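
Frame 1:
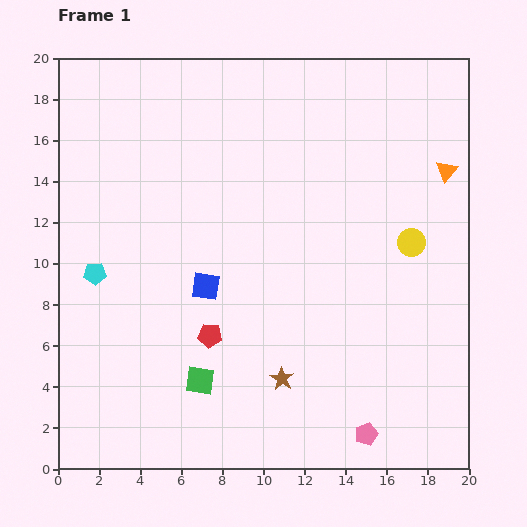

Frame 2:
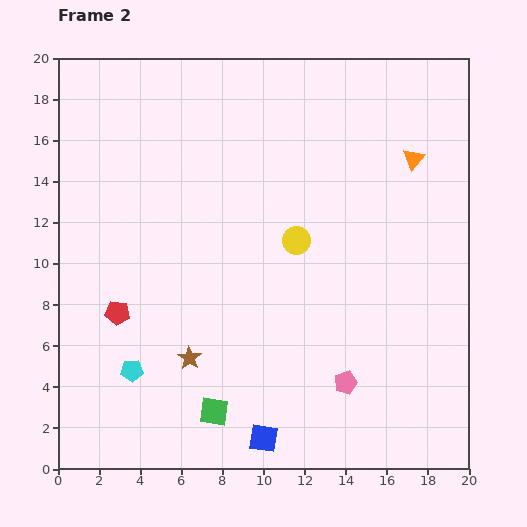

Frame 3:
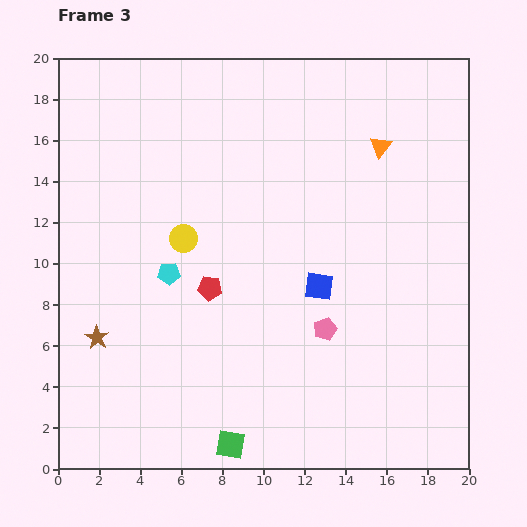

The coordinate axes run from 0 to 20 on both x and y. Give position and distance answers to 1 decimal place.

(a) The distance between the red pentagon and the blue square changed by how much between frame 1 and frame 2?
+7.0

Distance in frame 1: 2.4. Distance in frame 2: 9.4.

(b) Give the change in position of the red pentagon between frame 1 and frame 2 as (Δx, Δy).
(-4.5, 1.1)

The red pentagon was at (7.4, 6.5) in frame 1 and (2.9, 7.6) in frame 2.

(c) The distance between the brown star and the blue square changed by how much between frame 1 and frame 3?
+5.3

Distance in frame 1: 5.8. Distance in frame 3: 11.1.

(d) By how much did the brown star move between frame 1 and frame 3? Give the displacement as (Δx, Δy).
(-9.0, 2.0)

The brown star was at (10.9, 4.4) in frame 1 and (1.9, 6.4) in frame 3.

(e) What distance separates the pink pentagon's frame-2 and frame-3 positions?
2.8

The pink pentagon moved from (14.0, 4.2) to (13.0, 6.8), a distance of √(1.0² + 2.6²) ≈ 2.8.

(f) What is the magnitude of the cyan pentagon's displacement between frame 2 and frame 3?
5.0

The cyan pentagon moved from (3.6, 4.8) to (5.4, 9.5), a distance of √(1.8² + 4.7²) ≈ 5.0.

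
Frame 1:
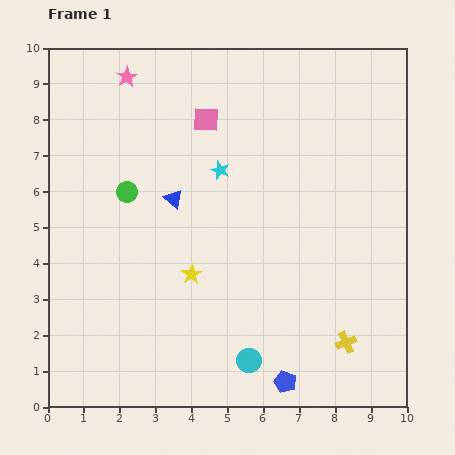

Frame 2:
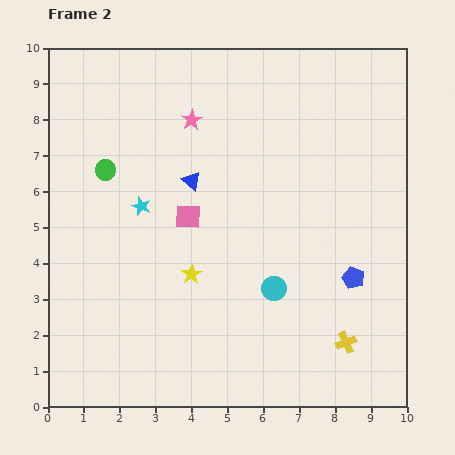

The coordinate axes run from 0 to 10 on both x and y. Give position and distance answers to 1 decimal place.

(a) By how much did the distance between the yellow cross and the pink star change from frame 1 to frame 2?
-2.1

Distance in frame 1: 9.6. Distance in frame 2: 7.5.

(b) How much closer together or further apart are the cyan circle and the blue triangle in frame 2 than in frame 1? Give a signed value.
-1.2

Distance in frame 1: 5.0. Distance in frame 2: 3.8.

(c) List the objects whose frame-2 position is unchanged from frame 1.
the yellow cross, the yellow star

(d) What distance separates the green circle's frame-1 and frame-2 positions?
0.8

The green circle moved from (2.2, 6.0) to (1.6, 6.6), a distance of √(0.6² + 0.6²) ≈ 0.8.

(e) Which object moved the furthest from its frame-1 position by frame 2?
the blue pentagon

(moved 3.5; next 2.7)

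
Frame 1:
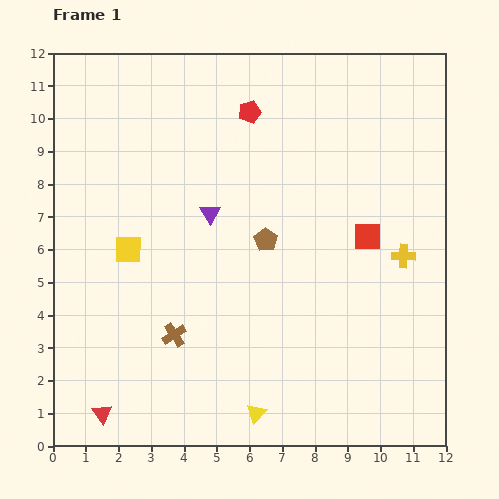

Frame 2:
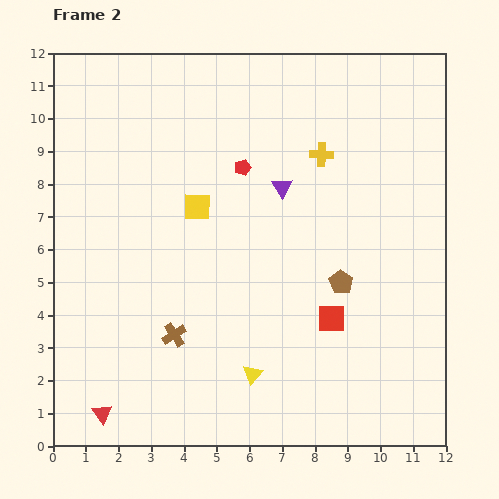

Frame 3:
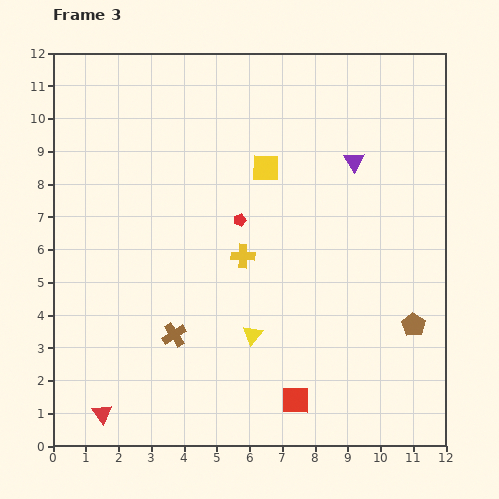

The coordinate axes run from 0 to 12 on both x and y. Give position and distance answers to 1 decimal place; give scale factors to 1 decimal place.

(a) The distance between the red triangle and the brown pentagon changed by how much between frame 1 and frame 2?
+1.0

Distance in frame 1: 7.3. Distance in frame 2: 8.3.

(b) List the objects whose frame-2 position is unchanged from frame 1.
the red triangle, the brown cross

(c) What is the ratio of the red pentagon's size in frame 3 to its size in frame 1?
0.6×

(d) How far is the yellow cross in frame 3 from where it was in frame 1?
4.9

The yellow cross moved from (10.7, 5.8) to (5.8, 5.8), a distance of √(4.9² + 0.0²) ≈ 4.9.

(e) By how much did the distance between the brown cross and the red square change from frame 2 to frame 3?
-0.6

Distance in frame 2: 4.8. Distance in frame 3: 4.2.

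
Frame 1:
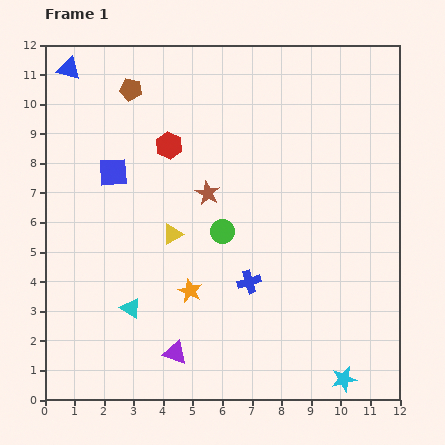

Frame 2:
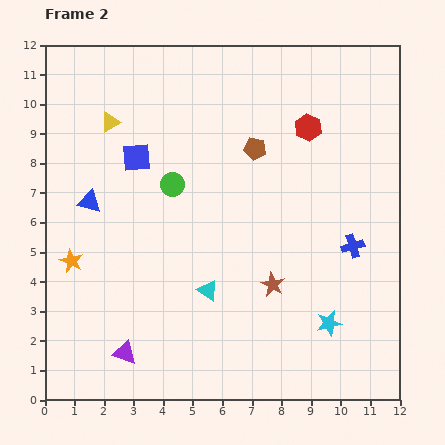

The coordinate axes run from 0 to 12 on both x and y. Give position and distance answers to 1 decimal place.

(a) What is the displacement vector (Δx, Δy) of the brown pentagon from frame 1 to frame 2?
(4.2, -2.0)

The brown pentagon was at (2.9, 10.5) in frame 1 and (7.1, 8.5) in frame 2.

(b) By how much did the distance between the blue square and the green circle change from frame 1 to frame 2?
-2.7

Distance in frame 1: 4.2. Distance in frame 2: 1.5.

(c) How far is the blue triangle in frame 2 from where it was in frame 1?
4.6

The blue triangle moved from (0.8, 11.2) to (1.5, 6.7), a distance of √(0.7² + 4.5²) ≈ 4.6.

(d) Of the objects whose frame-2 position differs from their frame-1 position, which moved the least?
the blue square

(moved 0.9)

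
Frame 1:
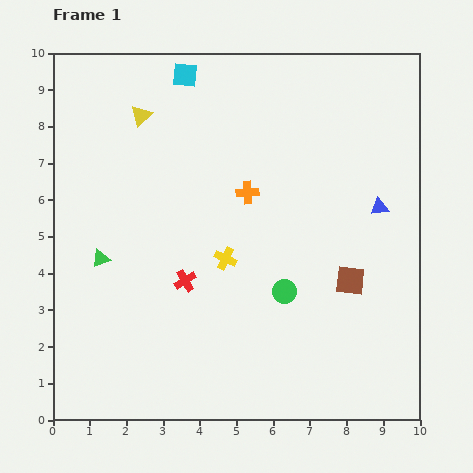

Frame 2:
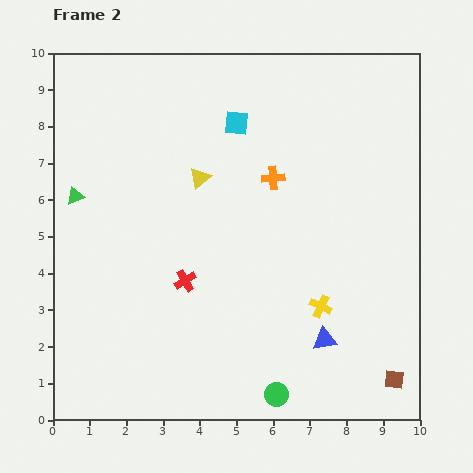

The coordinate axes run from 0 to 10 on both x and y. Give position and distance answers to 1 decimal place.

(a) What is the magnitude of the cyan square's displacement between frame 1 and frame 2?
1.9

The cyan square moved from (3.6, 9.4) to (5.0, 8.1), a distance of √(1.4² + 1.3²) ≈ 1.9.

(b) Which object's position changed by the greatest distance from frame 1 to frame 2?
the blue triangle

(moved 3.9; next 3.0)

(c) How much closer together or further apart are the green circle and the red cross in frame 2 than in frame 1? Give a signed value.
+1.3

Distance in frame 1: 2.7. Distance in frame 2: 4.0.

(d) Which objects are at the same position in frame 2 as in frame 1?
the red cross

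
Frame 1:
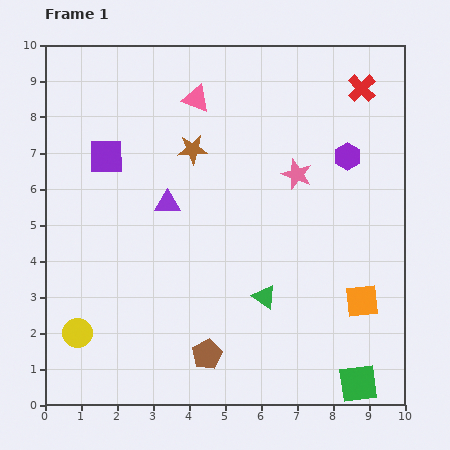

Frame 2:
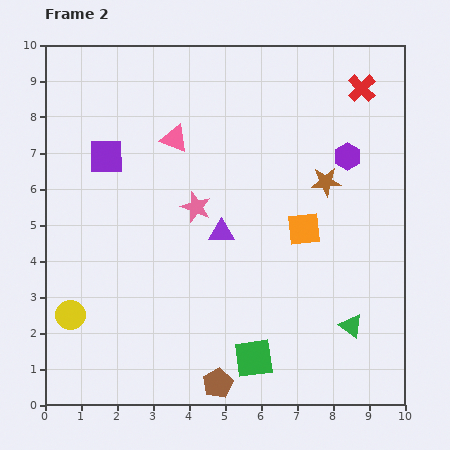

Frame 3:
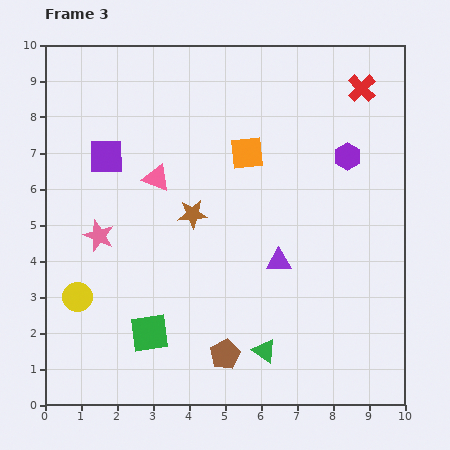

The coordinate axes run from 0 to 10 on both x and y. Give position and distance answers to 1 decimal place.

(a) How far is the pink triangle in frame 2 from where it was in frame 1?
1.3

The pink triangle moved from (4.2, 8.5) to (3.6, 7.4), a distance of √(0.6² + 1.1²) ≈ 1.3.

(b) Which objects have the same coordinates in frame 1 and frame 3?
the red cross, the purple hexagon, the purple square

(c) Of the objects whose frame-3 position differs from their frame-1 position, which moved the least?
the brown pentagon

(moved 0.5)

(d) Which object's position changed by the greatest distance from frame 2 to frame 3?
the brown star

(moved 3.8; next 3.0)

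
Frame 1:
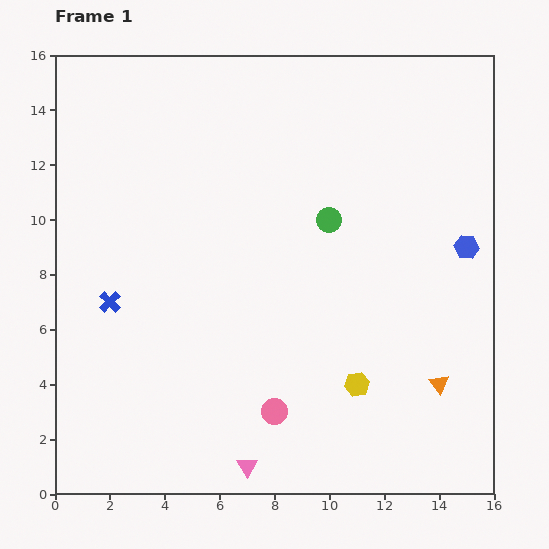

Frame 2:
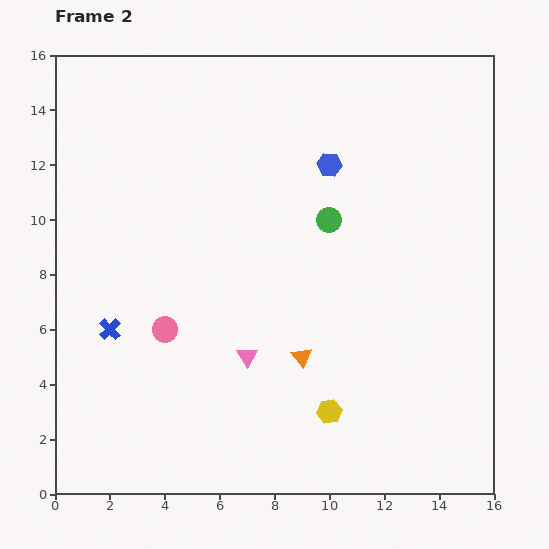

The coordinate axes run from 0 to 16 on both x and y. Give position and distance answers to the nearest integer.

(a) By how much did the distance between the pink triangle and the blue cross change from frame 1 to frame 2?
-3

Distance in frame 1: 8. Distance in frame 2: 5.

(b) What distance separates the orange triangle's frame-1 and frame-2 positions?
5

The orange triangle moved from (14, 4) to (9, 5), a distance of √(5² + 1²) ≈ 5.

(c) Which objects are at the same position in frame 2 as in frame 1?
the green circle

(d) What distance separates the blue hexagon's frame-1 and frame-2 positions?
6

The blue hexagon moved from (15, 9) to (10, 12), a distance of √(5² + 3²) ≈ 6.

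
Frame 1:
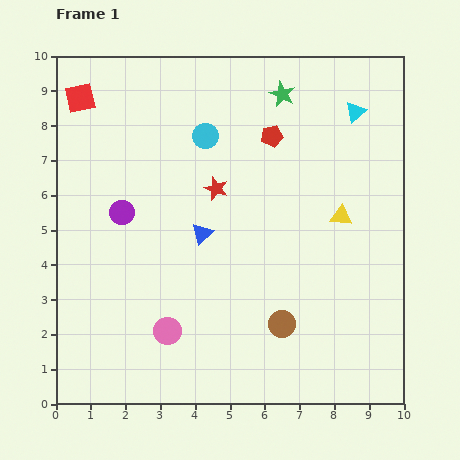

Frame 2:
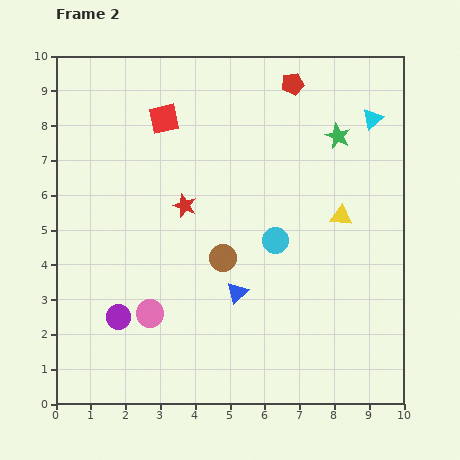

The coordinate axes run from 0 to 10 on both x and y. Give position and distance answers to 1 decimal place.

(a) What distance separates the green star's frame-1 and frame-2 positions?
2.0

The green star moved from (6.5, 8.9) to (8.1, 7.7), a distance of √(1.6² + 1.2²) ≈ 2.0.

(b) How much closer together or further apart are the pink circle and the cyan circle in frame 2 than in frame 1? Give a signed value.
-1.5

Distance in frame 1: 5.7. Distance in frame 2: 4.2.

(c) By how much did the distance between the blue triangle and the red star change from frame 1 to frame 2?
+1.5

Distance in frame 1: 1.4. Distance in frame 2: 2.9.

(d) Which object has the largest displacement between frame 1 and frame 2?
the cyan circle

(moved 3.6; next 3.0)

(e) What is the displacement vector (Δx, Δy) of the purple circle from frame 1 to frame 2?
(-0.1, -3.0)

The purple circle was at (1.9, 5.5) in frame 1 and (1.8, 2.5) in frame 2.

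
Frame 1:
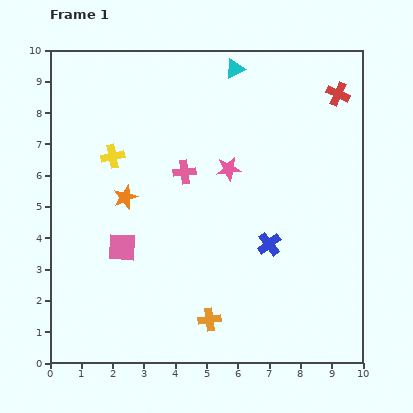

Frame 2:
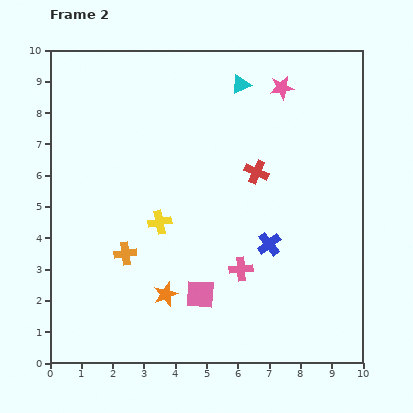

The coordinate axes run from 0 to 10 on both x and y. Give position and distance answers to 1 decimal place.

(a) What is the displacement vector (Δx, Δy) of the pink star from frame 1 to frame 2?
(1.7, 2.6)

The pink star was at (5.7, 6.2) in frame 1 and (7.4, 8.8) in frame 2.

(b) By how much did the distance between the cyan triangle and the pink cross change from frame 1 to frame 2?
+2.2

Distance in frame 1: 3.7. Distance in frame 2: 5.9.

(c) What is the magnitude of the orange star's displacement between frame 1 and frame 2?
3.4

The orange star moved from (2.4, 5.3) to (3.7, 2.2), a distance of √(1.3² + 3.1²) ≈ 3.4.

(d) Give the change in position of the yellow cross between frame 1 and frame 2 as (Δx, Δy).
(1.5, -2.1)

The yellow cross was at (2.0, 6.6) in frame 1 and (3.5, 4.5) in frame 2.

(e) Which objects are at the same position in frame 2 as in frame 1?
the blue cross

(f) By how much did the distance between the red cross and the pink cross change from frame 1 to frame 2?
-2.4

Distance in frame 1: 5.5. Distance in frame 2: 3.1.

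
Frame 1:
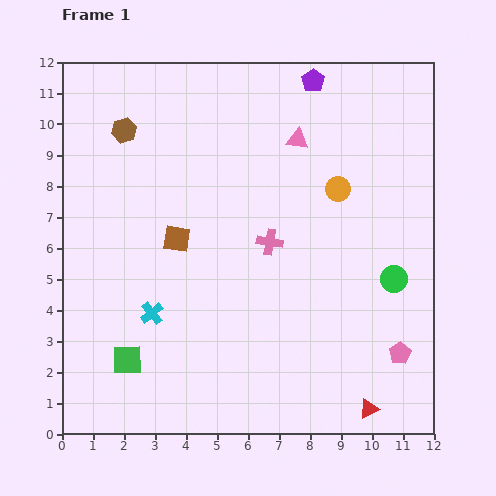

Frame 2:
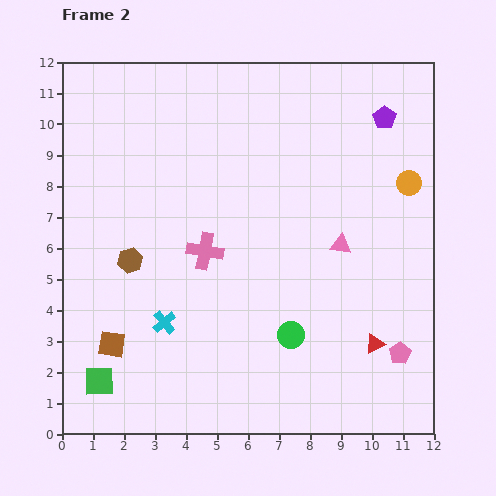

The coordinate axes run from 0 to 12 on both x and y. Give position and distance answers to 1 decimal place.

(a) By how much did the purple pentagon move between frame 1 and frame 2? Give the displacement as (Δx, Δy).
(2.3, -1.2)

The purple pentagon was at (8.1, 11.4) in frame 1 and (10.4, 10.2) in frame 2.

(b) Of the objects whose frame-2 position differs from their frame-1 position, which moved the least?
the cyan cross

(moved 0.5)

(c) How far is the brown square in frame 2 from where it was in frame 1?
4.0

The brown square moved from (3.7, 6.3) to (1.6, 2.9), a distance of √(2.1² + 3.4²) ≈ 4.0.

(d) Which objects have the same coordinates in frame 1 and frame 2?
the pink pentagon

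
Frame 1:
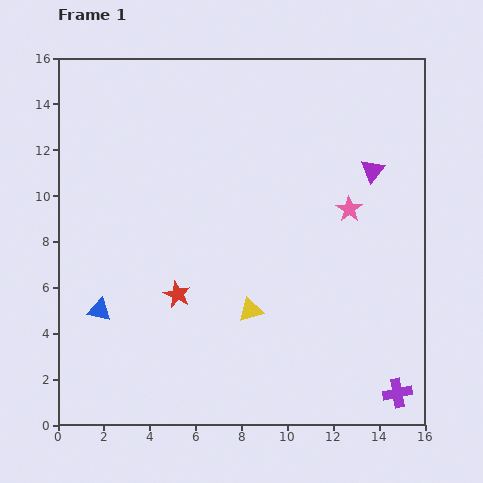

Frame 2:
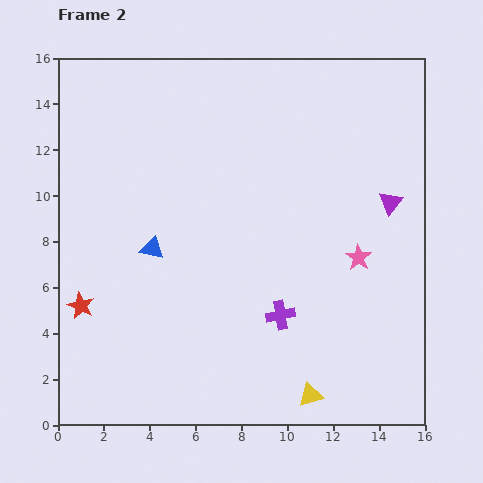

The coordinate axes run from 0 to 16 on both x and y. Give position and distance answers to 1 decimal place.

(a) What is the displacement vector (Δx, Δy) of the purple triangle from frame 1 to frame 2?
(0.8, -1.4)

The purple triangle was at (13.7, 11.1) in frame 1 and (14.5, 9.7) in frame 2.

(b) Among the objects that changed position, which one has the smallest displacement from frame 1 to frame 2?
the purple triangle

(moved 1.6)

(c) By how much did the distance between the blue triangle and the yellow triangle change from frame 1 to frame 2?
+2.8

Distance in frame 1: 6.6. Distance in frame 2: 9.4.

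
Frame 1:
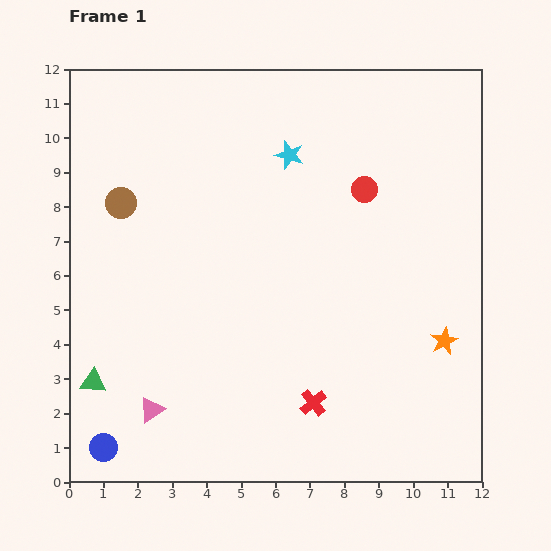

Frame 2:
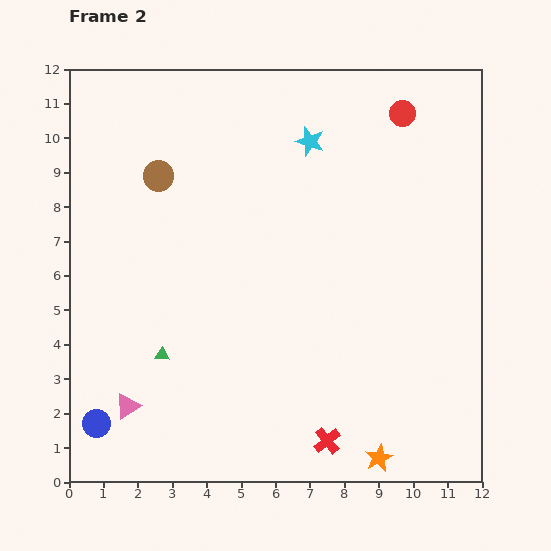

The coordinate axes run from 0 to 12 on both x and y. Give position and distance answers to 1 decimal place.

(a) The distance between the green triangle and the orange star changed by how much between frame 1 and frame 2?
-3.3

Distance in frame 1: 10.3. Distance in frame 2: 7.0.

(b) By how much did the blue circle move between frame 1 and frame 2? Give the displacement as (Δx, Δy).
(-0.2, 0.7)

The blue circle was at (1.0, 1.0) in frame 1 and (0.8, 1.7) in frame 2.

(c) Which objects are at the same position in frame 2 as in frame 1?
none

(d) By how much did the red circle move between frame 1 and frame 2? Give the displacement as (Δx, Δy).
(1.1, 2.2)

The red circle was at (8.6, 8.5) in frame 1 and (9.7, 10.7) in frame 2.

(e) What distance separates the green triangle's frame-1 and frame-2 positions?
2.2

The green triangle moved from (0.7, 2.9) to (2.7, 3.7), a distance of √(2.0² + 0.8²) ≈ 2.2.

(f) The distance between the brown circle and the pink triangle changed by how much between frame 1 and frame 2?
+0.7

Distance in frame 1: 6.1. Distance in frame 2: 6.8.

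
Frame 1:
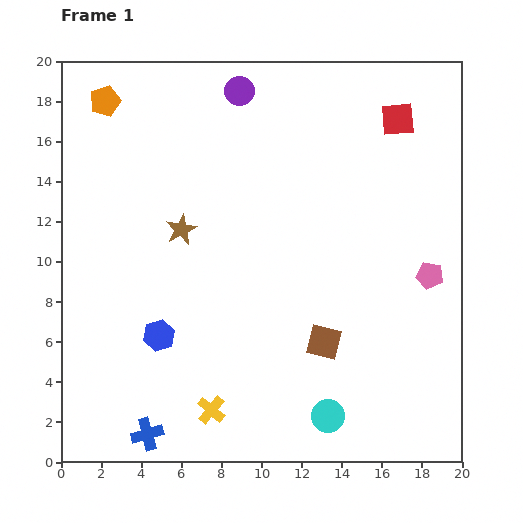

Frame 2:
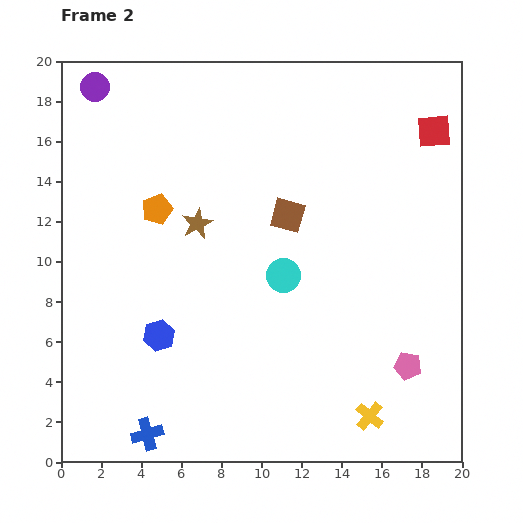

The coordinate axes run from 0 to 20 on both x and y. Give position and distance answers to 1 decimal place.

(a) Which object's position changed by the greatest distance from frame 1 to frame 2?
the yellow cross

(moved 7.9; next 7.3)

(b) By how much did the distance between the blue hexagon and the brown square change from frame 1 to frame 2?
+0.6

Distance in frame 1: 8.2. Distance in frame 2: 8.8.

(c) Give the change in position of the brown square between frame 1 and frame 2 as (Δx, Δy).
(-1.8, 6.3)

The brown square was at (13.1, 6.0) in frame 1 and (11.3, 12.3) in frame 2.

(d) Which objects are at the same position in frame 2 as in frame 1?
the blue cross, the blue hexagon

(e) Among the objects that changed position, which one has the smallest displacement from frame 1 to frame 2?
the brown star

(moved 0.9)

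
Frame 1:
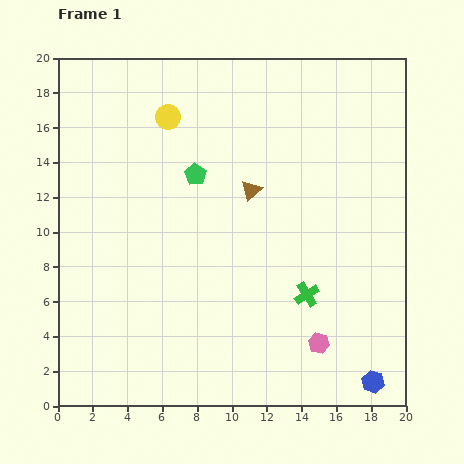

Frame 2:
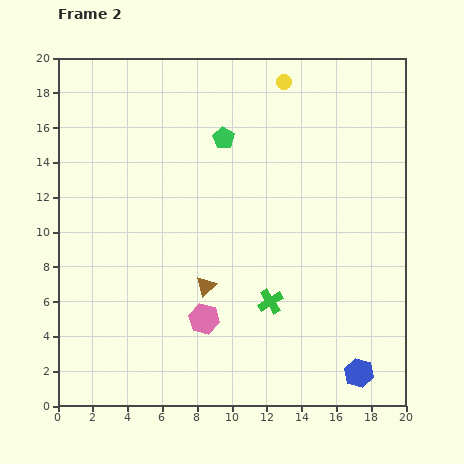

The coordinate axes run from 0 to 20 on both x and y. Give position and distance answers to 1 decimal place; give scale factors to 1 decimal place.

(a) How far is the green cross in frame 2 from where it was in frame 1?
2.1

The green cross moved from (14.3, 6.4) to (12.2, 6.0), a distance of √(2.1² + 0.4²) ≈ 2.1.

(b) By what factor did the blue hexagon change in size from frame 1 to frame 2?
1.3×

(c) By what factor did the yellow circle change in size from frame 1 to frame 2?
0.6×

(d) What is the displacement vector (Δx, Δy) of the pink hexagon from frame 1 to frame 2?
(-6.6, 1.4)

The pink hexagon was at (15.0, 3.6) in frame 1 and (8.4, 5.0) in frame 2.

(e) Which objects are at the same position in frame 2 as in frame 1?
none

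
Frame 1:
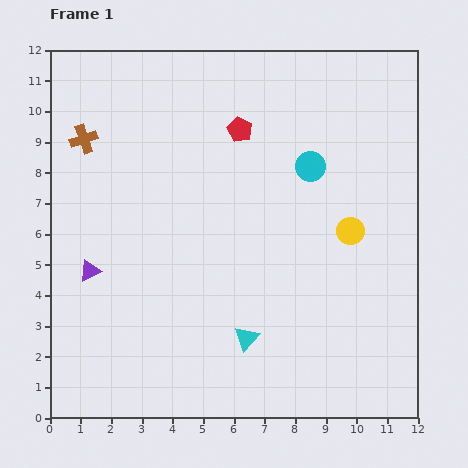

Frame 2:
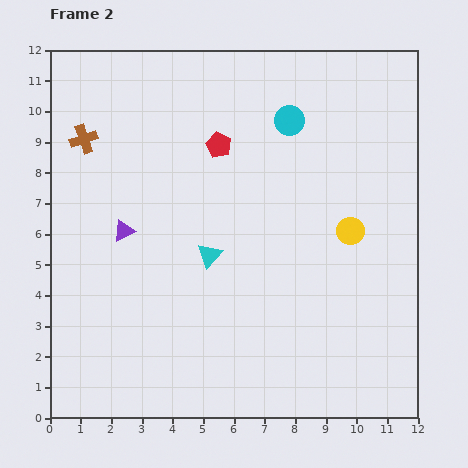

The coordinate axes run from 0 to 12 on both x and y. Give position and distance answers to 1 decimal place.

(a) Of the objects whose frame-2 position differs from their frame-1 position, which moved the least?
the red pentagon

(moved 0.9)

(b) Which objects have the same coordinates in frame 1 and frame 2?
the yellow circle, the brown cross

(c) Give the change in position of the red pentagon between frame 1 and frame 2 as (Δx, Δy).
(-0.7, -0.5)

The red pentagon was at (6.2, 9.4) in frame 1 and (5.5, 8.9) in frame 2.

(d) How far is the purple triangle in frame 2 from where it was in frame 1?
1.7

The purple triangle moved from (1.3, 4.8) to (2.4, 6.1), a distance of √(1.1² + 1.3²) ≈ 1.7.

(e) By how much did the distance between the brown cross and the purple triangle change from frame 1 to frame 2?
-1.0

Distance in frame 1: 4.3. Distance in frame 2: 3.3.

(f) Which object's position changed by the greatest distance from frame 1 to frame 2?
the cyan triangle

(moved 3.0; next 1.7)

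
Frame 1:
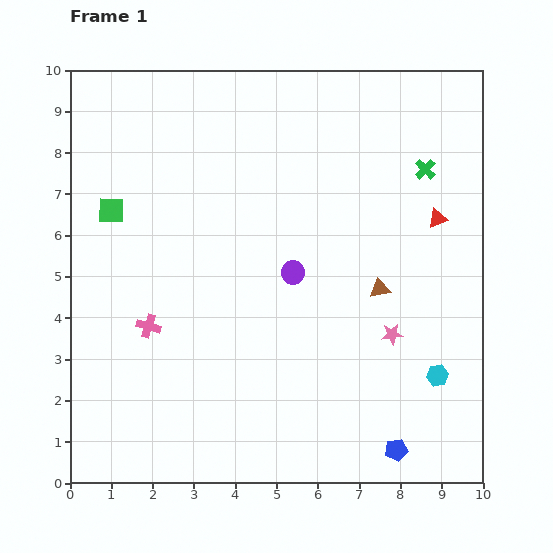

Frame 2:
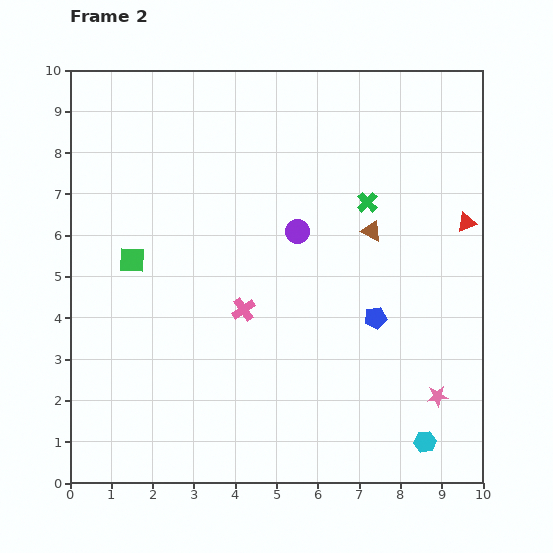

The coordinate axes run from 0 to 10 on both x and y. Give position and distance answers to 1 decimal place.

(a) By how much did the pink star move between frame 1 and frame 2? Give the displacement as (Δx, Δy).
(1.1, -1.5)

The pink star was at (7.8, 3.6) in frame 1 and (8.9, 2.1) in frame 2.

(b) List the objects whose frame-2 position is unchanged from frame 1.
none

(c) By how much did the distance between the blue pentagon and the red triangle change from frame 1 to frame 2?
-2.5

Distance in frame 1: 5.7. Distance in frame 2: 3.2.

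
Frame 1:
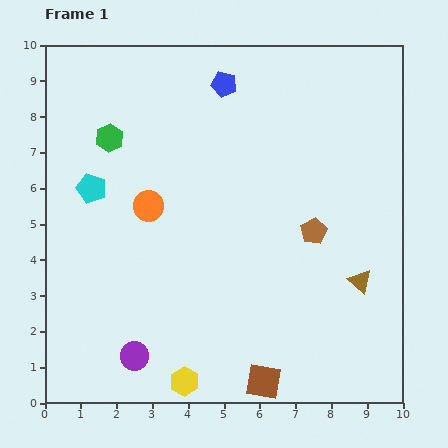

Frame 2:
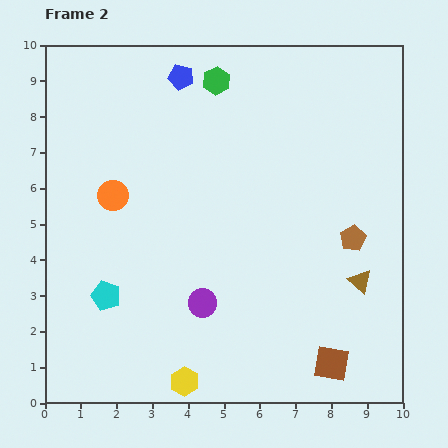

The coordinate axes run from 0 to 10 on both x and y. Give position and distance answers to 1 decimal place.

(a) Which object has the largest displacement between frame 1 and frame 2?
the green hexagon

(moved 3.4; next 3.0)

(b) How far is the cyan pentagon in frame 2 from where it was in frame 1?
3.0

The cyan pentagon moved from (1.3, 6.0) to (1.7, 3.0), a distance of √(0.4² + 3.0²) ≈ 3.0.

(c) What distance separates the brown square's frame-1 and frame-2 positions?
2.0

The brown square moved from (6.1, 0.6) to (8.0, 1.1), a distance of √(1.9² + 0.5²) ≈ 2.0.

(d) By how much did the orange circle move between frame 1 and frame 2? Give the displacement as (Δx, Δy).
(-1.0, 0.3)

The orange circle was at (2.9, 5.5) in frame 1 and (1.9, 5.8) in frame 2.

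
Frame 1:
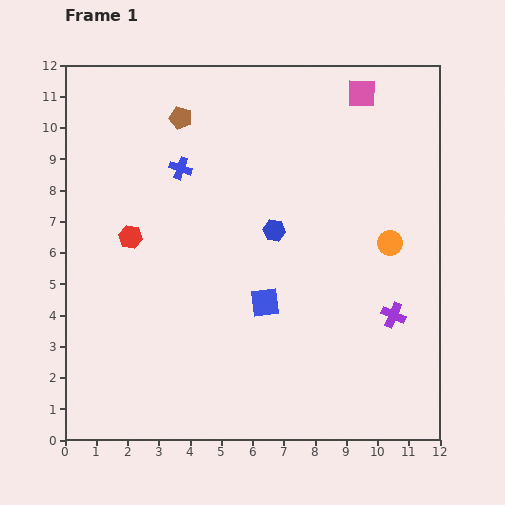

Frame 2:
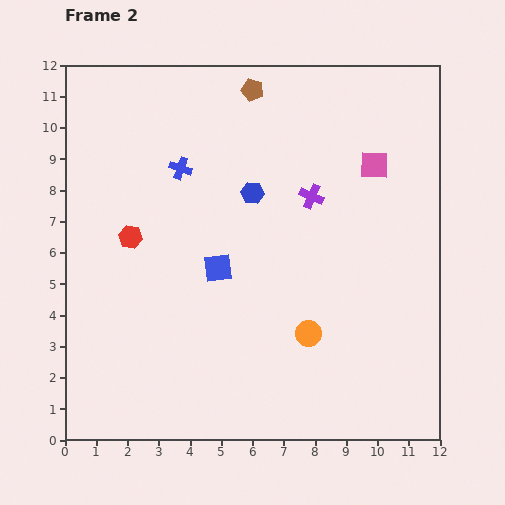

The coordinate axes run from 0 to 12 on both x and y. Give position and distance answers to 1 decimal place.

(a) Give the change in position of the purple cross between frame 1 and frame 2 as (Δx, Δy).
(-2.6, 3.8)

The purple cross was at (10.5, 4.0) in frame 1 and (7.9, 7.8) in frame 2.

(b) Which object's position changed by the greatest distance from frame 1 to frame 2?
the purple cross

(moved 4.6; next 3.9)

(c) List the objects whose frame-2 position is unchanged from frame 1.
the red hexagon, the blue cross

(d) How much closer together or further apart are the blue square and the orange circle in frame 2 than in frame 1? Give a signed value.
-0.8

Distance in frame 1: 4.4. Distance in frame 2: 3.6.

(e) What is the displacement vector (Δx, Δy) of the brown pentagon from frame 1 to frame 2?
(2.3, 0.9)

The brown pentagon was at (3.7, 10.3) in frame 1 and (6.0, 11.2) in frame 2.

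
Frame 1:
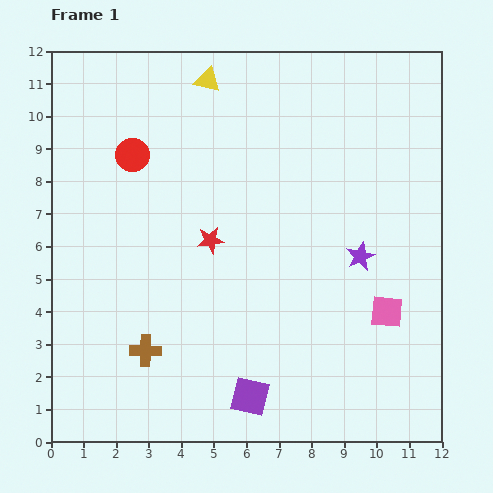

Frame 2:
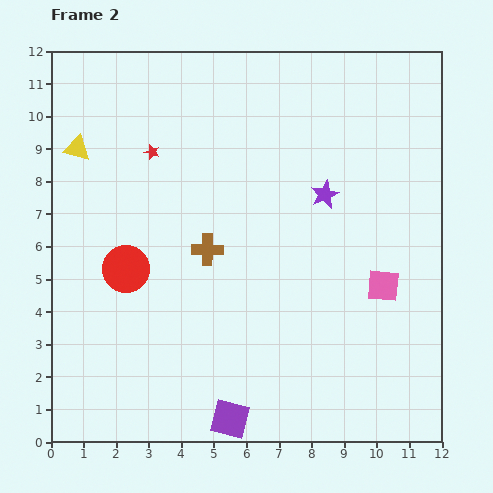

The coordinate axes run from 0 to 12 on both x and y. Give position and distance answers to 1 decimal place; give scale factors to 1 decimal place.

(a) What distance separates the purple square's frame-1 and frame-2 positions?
0.9

The purple square moved from (6.1, 1.4) to (5.5, 0.7), a distance of √(0.6² + 0.7²) ≈ 0.9.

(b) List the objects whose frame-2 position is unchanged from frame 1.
none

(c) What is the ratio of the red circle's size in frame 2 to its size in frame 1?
1.4×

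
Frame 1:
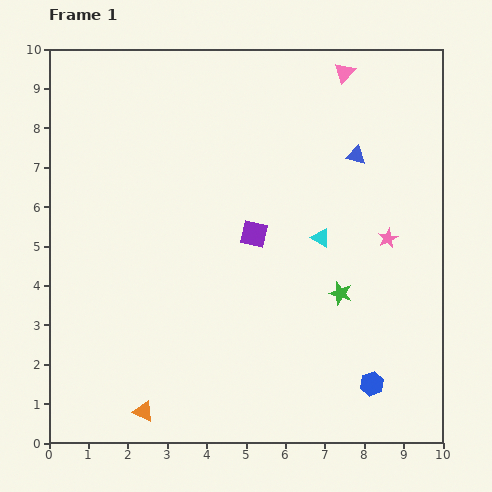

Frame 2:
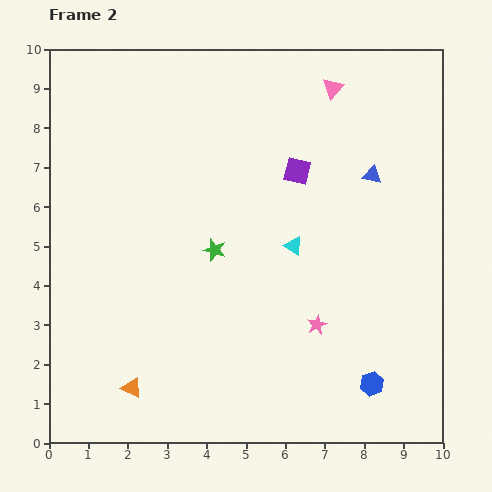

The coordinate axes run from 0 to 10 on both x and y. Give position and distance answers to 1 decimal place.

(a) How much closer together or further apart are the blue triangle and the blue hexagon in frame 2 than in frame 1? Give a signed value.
-0.5

Distance in frame 1: 5.8. Distance in frame 2: 5.3.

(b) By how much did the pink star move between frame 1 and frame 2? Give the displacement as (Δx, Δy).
(-1.8, -2.2)

The pink star was at (8.6, 5.2) in frame 1 and (6.8, 3.0) in frame 2.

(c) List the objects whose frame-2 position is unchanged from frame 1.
the blue hexagon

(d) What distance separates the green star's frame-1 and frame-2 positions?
3.4

The green star moved from (7.4, 3.8) to (4.2, 4.9), a distance of √(3.2² + 1.1²) ≈ 3.4.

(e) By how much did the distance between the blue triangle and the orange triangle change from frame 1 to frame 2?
-0.4

Distance in frame 1: 8.5. Distance in frame 2: 8.1.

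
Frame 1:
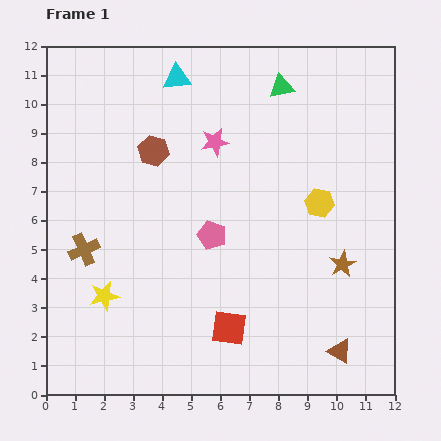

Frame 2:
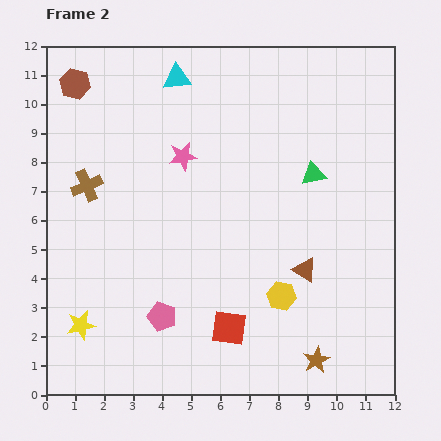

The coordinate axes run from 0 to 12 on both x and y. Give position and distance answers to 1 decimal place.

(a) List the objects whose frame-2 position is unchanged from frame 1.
the red square, the cyan triangle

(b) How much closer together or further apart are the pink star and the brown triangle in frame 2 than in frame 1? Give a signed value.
-2.7

Distance in frame 1: 8.4. Distance in frame 2: 5.7.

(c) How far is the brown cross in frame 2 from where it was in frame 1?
2.2

The brown cross moved from (1.3, 5.0) to (1.4, 7.2), a distance of √(0.1² + 2.2²) ≈ 2.2.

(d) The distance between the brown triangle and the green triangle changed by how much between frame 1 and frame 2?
-6.0

Distance in frame 1: 9.3. Distance in frame 2: 3.3.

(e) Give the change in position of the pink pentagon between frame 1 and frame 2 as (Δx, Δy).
(-1.7, -2.8)

The pink pentagon was at (5.7, 5.5) in frame 1 and (4.0, 2.7) in frame 2.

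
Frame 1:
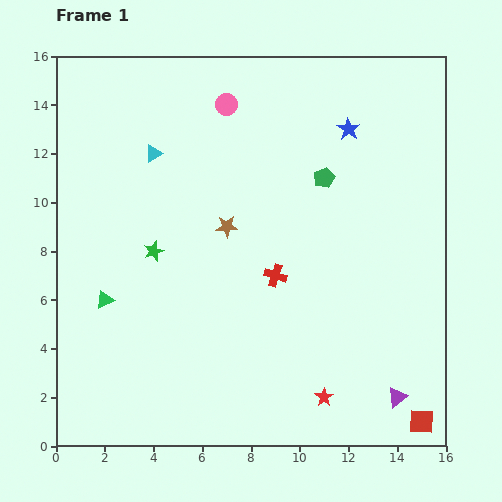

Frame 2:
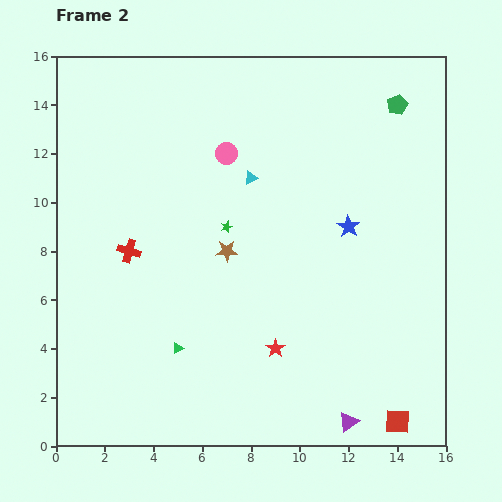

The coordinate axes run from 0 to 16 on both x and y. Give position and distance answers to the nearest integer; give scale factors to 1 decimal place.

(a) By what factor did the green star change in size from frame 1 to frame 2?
0.6×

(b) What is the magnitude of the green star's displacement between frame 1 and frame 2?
3

The green star moved from (4, 8) to (7, 9), a distance of √(3² + 1²) ≈ 3.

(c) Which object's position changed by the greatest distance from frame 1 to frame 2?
the red cross

(moved 6; next 4)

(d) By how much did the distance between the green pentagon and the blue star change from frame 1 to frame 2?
+3

Distance in frame 1: 2. Distance in frame 2: 5.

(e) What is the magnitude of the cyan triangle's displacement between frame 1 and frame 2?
4

The cyan triangle moved from (4, 12) to (8, 11), a distance of √(4² + 1²) ≈ 4.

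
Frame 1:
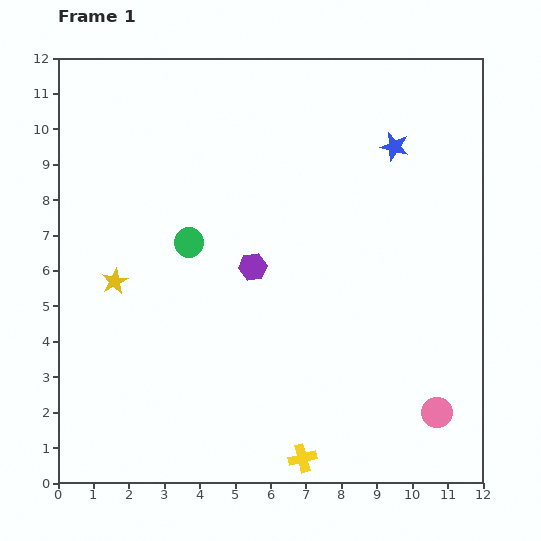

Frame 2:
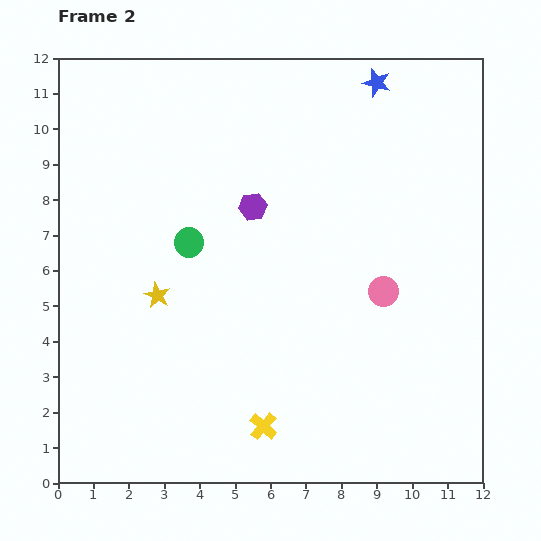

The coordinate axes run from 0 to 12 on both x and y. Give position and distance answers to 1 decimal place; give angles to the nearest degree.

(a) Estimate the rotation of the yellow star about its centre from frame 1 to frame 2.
18° counter-clockwise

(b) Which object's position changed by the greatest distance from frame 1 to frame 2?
the pink circle

(moved 3.7; next 1.9)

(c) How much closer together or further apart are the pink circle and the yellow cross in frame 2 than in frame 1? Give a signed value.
+1.1

Distance in frame 1: 4.0. Distance in frame 2: 5.1.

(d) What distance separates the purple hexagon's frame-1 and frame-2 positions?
1.7

The purple hexagon moved from (5.5, 6.1) to (5.5, 7.8), a distance of √(0.0² + 1.7²) ≈ 1.7.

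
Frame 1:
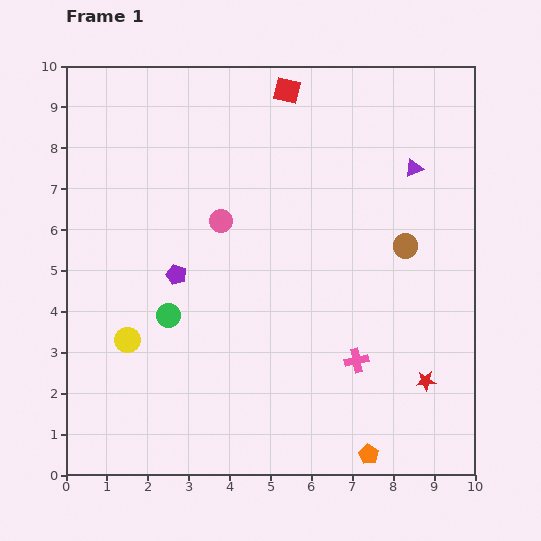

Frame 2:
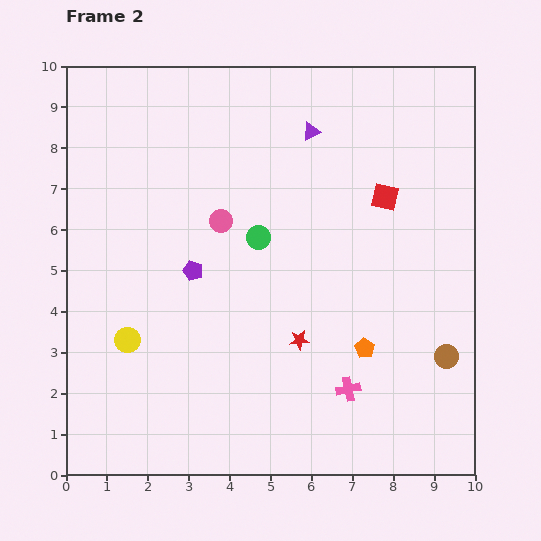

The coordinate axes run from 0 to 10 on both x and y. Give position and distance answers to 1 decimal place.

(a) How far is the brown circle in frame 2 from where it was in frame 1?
2.9

The brown circle moved from (8.3, 5.6) to (9.3, 2.9), a distance of √(1.0² + 2.7²) ≈ 2.9.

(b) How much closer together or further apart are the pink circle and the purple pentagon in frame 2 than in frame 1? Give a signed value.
-0.3

Distance in frame 1: 1.7. Distance in frame 2: 1.4.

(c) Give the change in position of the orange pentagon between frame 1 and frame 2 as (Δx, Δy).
(-0.1, 2.6)

The orange pentagon was at (7.4, 0.5) in frame 1 and (7.3, 3.1) in frame 2.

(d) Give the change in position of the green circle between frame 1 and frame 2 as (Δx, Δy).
(2.2, 1.9)

The green circle was at (2.5, 3.9) in frame 1 and (4.7, 5.8) in frame 2.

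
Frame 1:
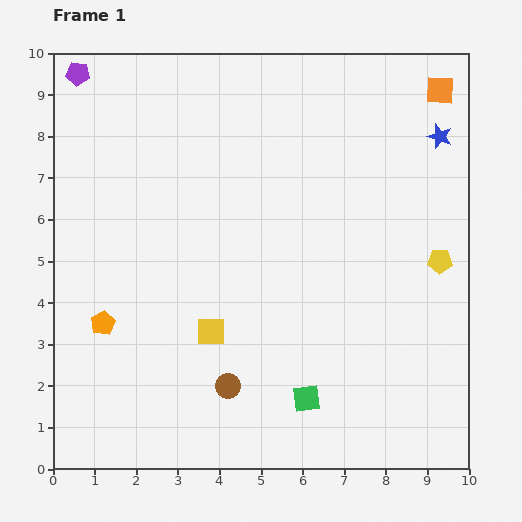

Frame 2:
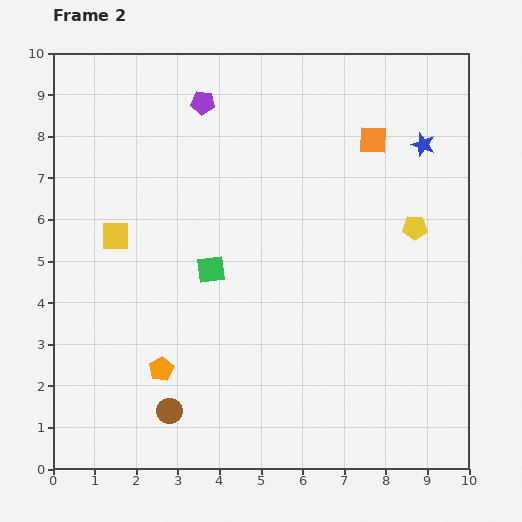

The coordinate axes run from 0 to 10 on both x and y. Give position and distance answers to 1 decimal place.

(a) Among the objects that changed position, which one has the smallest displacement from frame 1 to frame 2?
the blue star

(moved 0.4)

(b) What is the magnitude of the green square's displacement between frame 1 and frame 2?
3.9

The green square moved from (6.1, 1.7) to (3.8, 4.8), a distance of √(2.3² + 3.1²) ≈ 3.9.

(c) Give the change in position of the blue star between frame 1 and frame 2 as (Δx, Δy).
(-0.4, -0.2)

The blue star was at (9.3, 8.0) in frame 1 and (8.9, 7.8) in frame 2.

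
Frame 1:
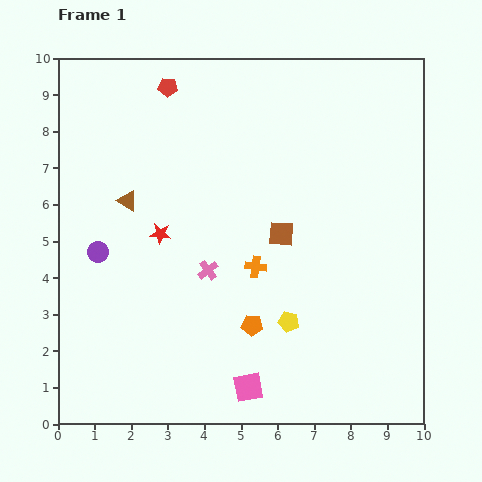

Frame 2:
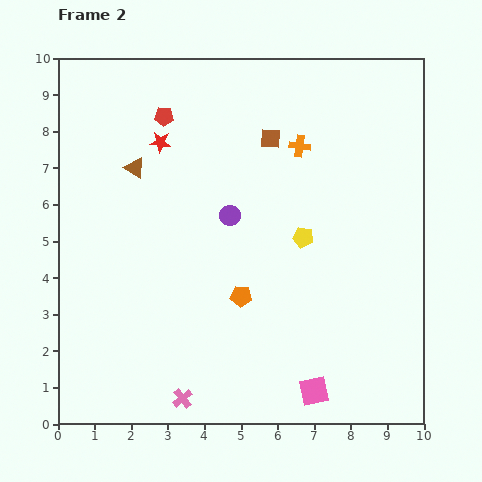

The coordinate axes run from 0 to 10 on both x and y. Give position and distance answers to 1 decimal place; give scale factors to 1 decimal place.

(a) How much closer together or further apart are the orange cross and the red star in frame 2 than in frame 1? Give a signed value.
+1.0

Distance in frame 1: 2.8. Distance in frame 2: 3.8.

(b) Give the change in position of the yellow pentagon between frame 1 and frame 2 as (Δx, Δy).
(0.4, 2.3)

The yellow pentagon was at (6.3, 2.8) in frame 1 and (6.7, 5.1) in frame 2.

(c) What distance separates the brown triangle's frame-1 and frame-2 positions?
0.9

The brown triangle moved from (1.9, 6.1) to (2.1, 7.0), a distance of √(0.2² + 0.9²) ≈ 0.9.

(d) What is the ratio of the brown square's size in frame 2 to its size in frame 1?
0.8×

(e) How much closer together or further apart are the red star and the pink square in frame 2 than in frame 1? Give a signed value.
+3.2

Distance in frame 1: 4.8. Distance in frame 2: 8.0.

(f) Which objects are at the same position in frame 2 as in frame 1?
none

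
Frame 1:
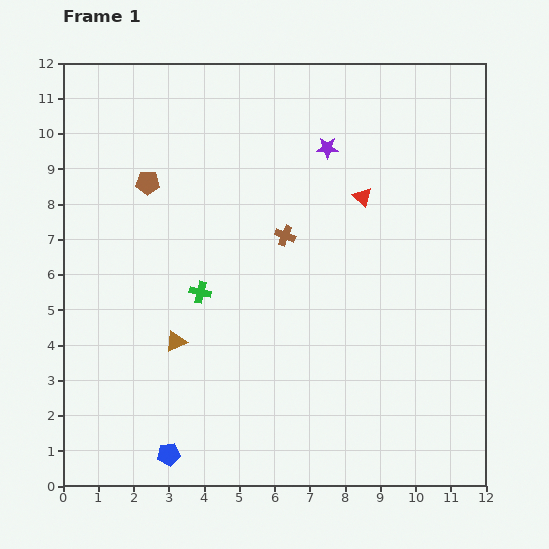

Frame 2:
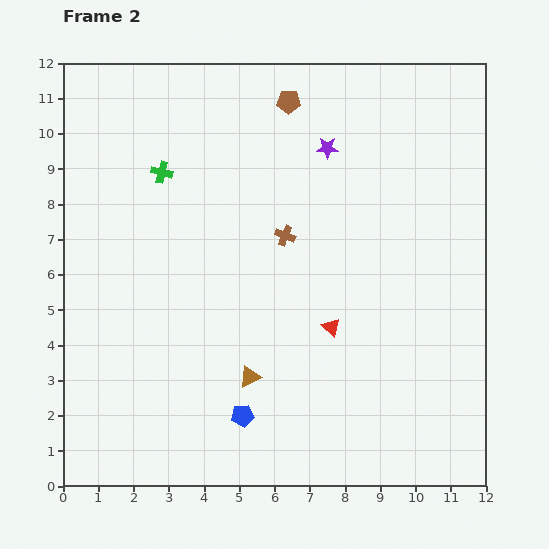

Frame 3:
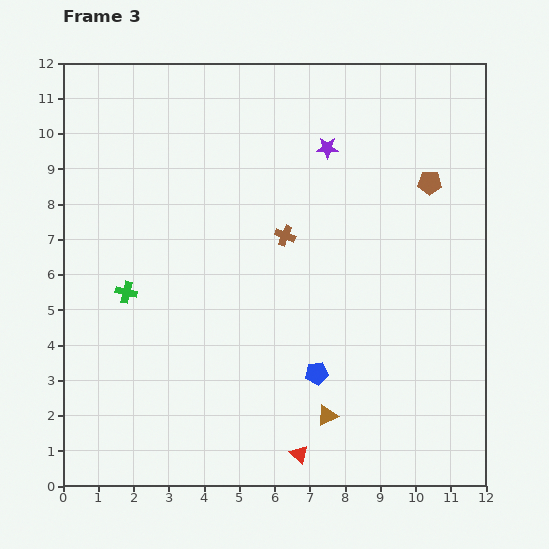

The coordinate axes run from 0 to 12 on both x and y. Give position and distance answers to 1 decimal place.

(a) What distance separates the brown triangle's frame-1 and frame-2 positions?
2.3

The brown triangle moved from (3.2, 4.1) to (5.3, 3.1), a distance of √(2.1² + 1.0²) ≈ 2.3.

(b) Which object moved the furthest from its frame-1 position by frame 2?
the brown pentagon

(moved 4.6; next 3.8)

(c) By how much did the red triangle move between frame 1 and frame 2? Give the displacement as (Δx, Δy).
(-0.9, -3.7)

The red triangle was at (8.5, 8.2) in frame 1 and (7.6, 4.5) in frame 2.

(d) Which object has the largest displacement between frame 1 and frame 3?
the brown pentagon

(moved 8.0; next 7.5)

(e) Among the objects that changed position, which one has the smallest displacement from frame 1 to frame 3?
the green cross

(moved 2.1)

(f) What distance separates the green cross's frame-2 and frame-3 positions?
3.5

The green cross moved from (2.8, 8.9) to (1.8, 5.5), a distance of √(1.0² + 3.4²) ≈ 3.5.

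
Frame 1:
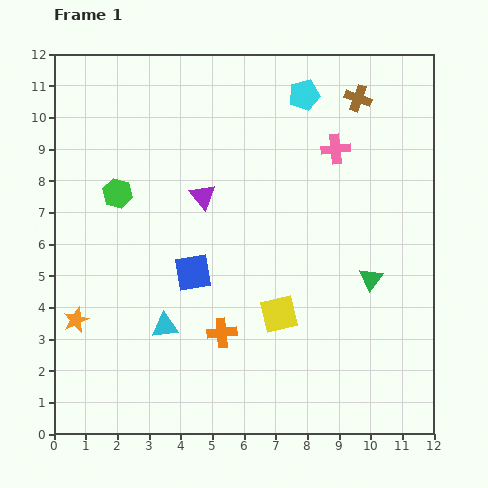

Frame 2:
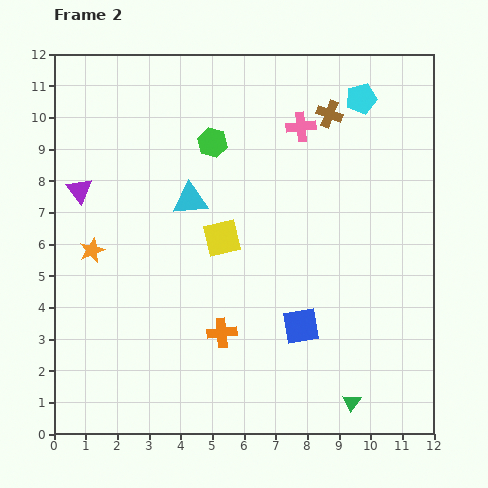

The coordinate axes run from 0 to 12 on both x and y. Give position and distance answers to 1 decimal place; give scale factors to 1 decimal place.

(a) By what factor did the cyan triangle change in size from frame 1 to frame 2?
1.3×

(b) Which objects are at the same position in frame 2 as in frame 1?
the orange cross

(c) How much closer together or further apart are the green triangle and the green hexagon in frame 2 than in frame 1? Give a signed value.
+0.9

Distance in frame 1: 8.4. Distance in frame 2: 9.3.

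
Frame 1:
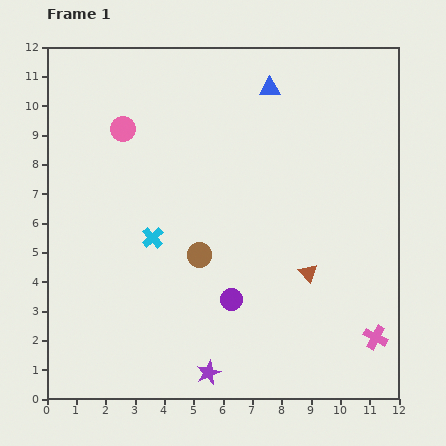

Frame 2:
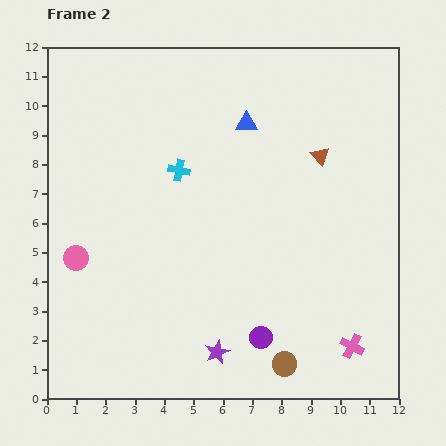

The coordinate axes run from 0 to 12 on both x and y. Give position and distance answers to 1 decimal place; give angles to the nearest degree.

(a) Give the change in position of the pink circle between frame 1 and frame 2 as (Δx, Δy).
(-1.6, -4.4)

The pink circle was at (2.6, 9.2) in frame 1 and (1.0, 4.8) in frame 2.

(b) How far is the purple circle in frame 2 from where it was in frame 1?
1.6

The purple circle moved from (6.3, 3.4) to (7.3, 2.1), a distance of √(1.0² + 1.3²) ≈ 1.6.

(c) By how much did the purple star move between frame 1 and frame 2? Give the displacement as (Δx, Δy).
(0.3, 0.7)

The purple star was at (5.5, 0.9) in frame 1 and (5.8, 1.6) in frame 2.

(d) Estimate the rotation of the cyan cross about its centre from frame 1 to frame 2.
38° counter-clockwise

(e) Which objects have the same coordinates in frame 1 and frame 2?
none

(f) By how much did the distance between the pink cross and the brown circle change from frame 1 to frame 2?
-4.2

Distance in frame 1: 6.6. Distance in frame 2: 2.4.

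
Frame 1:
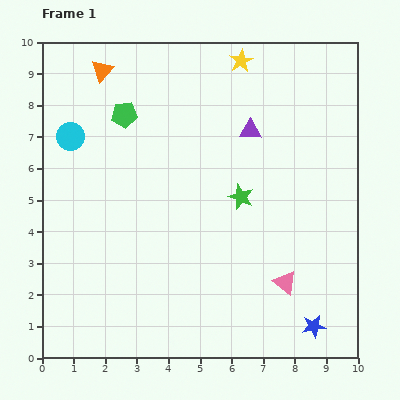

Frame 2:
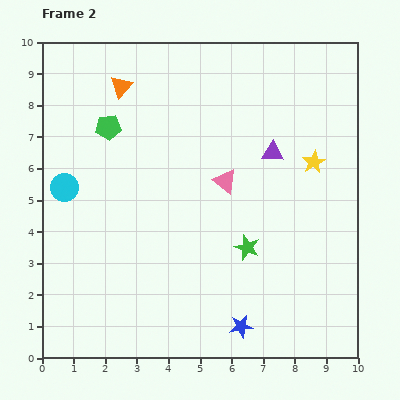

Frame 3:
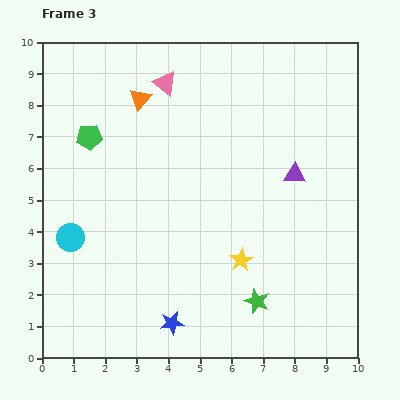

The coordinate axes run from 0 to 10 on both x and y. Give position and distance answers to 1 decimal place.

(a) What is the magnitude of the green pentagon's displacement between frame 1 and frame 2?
0.6

The green pentagon moved from (2.6, 7.7) to (2.1, 7.3), a distance of √(0.5² + 0.4²) ≈ 0.6.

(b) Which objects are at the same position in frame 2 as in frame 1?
none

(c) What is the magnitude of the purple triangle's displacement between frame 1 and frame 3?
2.0

The purple triangle moved from (6.6, 7.2) to (8.0, 5.8), a distance of √(1.4² + 1.4²) ≈ 2.0.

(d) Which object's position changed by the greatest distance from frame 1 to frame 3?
the pink triangle

(moved 7.4; next 6.3)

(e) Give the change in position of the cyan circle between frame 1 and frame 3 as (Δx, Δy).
(0.0, -3.2)

The cyan circle was at (0.9, 7.0) in frame 1 and (0.9, 3.8) in frame 3.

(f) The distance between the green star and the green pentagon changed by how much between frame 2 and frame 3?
+1.6

Distance in frame 2: 5.8. Distance in frame 3: 7.4.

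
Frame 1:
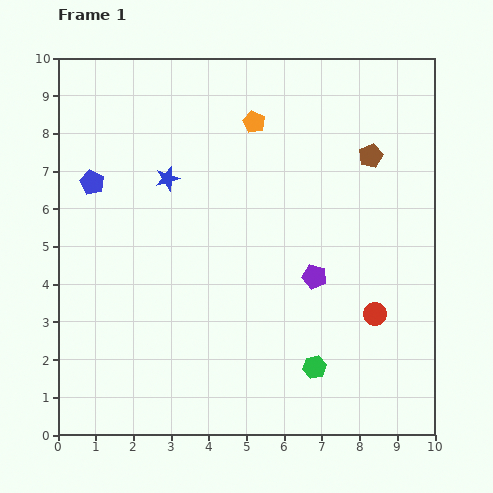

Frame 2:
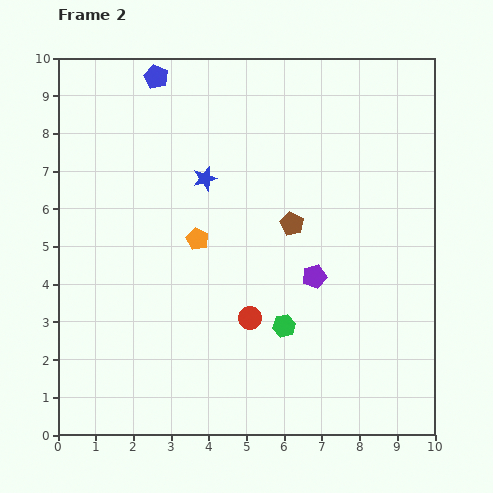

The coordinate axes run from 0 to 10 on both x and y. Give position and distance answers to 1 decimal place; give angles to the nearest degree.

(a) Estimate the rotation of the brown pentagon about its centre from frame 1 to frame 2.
22° counter-clockwise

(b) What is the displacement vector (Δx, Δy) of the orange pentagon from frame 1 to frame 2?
(-1.5, -3.1)

The orange pentagon was at (5.2, 8.3) in frame 1 and (3.7, 5.2) in frame 2.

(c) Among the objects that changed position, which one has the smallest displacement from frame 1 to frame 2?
the blue star

(moved 1.0)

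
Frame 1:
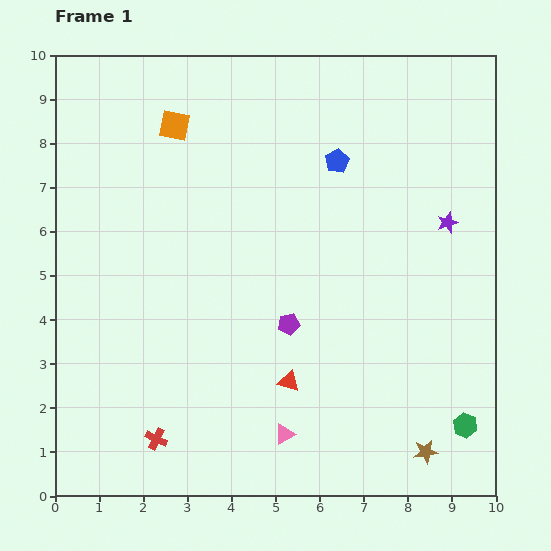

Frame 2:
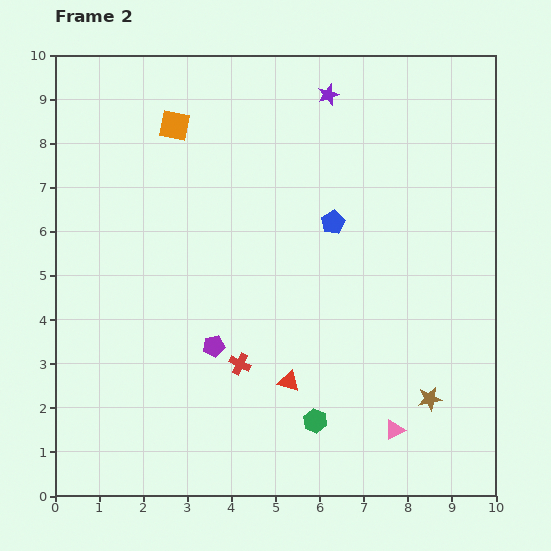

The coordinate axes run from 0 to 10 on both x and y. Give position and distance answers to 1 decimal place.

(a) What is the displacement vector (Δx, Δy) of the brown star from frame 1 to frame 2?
(0.1, 1.2)

The brown star was at (8.4, 1.0) in frame 1 and (8.5, 2.2) in frame 2.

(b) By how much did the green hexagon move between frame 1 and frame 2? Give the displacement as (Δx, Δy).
(-3.4, 0.1)

The green hexagon was at (9.3, 1.6) in frame 1 and (5.9, 1.7) in frame 2.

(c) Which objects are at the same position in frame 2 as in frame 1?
the red triangle, the orange square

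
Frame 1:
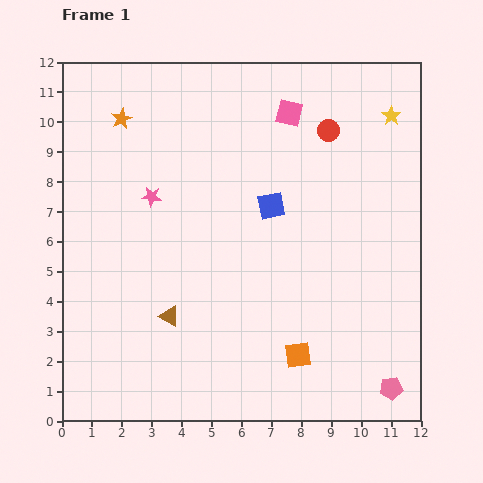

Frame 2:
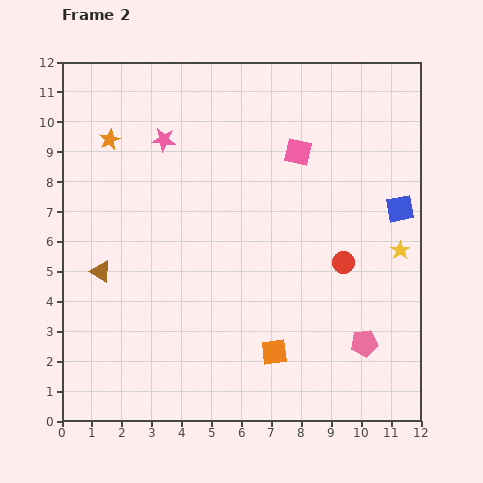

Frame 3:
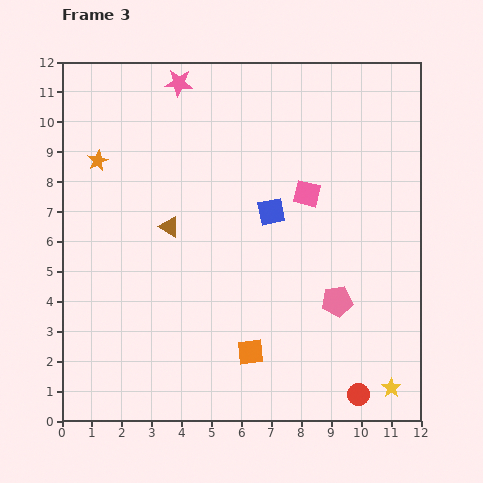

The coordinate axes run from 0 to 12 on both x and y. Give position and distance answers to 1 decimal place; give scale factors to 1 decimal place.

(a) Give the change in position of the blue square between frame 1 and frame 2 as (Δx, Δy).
(4.3, -0.1)

The blue square was at (7.0, 7.2) in frame 1 and (11.3, 7.1) in frame 2.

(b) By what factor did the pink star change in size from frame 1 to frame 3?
1.4×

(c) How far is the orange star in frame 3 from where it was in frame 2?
0.8

The orange star moved from (1.6, 9.4) to (1.2, 8.7), a distance of √(0.4² + 0.7²) ≈ 0.8.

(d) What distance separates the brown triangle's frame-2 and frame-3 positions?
2.7

The brown triangle moved from (1.3, 5.0) to (3.6, 6.5), a distance of √(2.3² + 1.5²) ≈ 2.7.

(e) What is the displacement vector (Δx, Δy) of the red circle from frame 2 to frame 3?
(0.5, -4.4)

The red circle was at (9.4, 5.3) in frame 2 and (9.9, 0.9) in frame 3.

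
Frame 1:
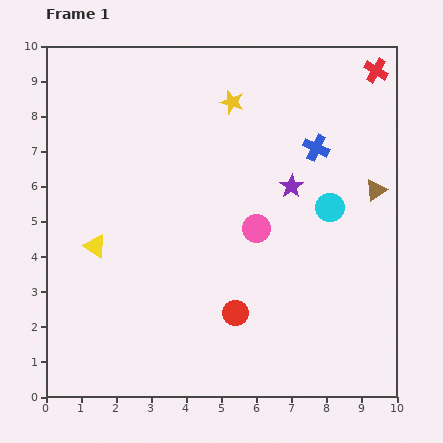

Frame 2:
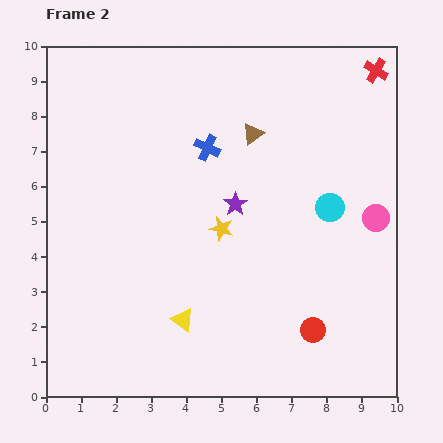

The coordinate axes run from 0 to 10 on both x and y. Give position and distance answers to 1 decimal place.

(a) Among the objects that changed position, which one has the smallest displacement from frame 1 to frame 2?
the purple star

(moved 1.7)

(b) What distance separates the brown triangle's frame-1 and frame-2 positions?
3.8

The brown triangle moved from (9.4, 5.9) to (5.9, 7.5), a distance of √(3.5² + 1.6²) ≈ 3.8.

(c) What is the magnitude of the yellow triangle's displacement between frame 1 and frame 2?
3.3

The yellow triangle moved from (1.4, 4.3) to (3.9, 2.2), a distance of √(2.5² + 2.1²) ≈ 3.3.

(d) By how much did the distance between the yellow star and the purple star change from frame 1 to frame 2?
-2.1

Distance in frame 1: 2.9. Distance in frame 2: 0.8.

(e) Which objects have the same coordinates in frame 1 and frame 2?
the cyan circle, the red cross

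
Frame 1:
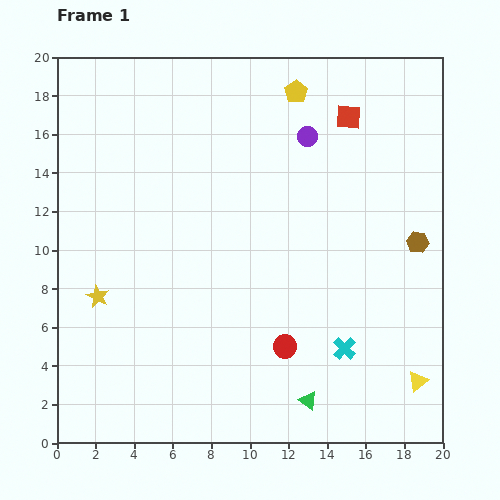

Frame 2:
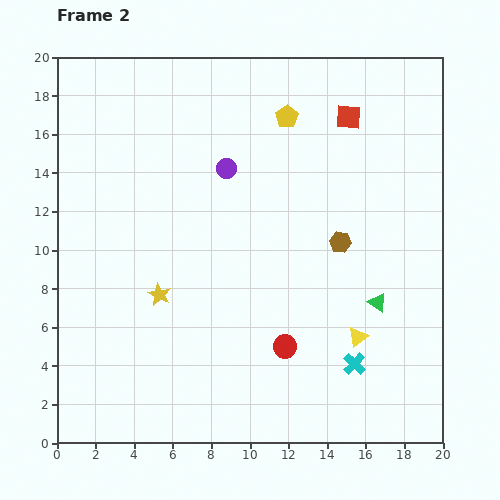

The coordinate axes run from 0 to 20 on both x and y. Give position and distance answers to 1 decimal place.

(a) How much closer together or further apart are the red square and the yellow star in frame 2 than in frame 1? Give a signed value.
-2.6

Distance in frame 1: 16.0. Distance in frame 2: 13.4.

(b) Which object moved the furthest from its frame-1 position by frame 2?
the green triangle

(moved 6.2; next 4.5)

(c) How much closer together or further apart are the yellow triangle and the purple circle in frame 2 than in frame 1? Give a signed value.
-2.9

Distance in frame 1: 13.9. Distance in frame 2: 11.0.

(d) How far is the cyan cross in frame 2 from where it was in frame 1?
0.9

The cyan cross moved from (14.9, 4.9) to (15.4, 4.1), a distance of √(0.5² + 0.8²) ≈ 0.9.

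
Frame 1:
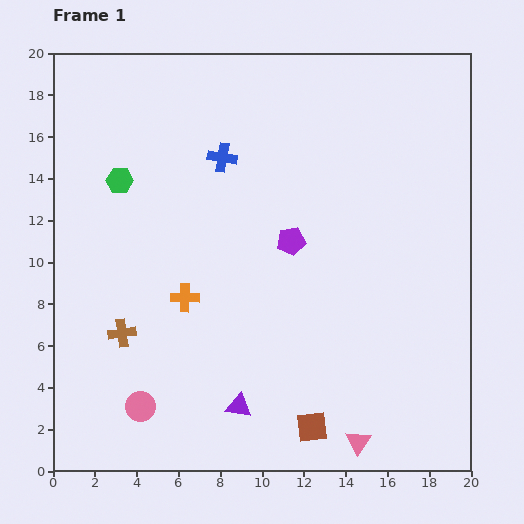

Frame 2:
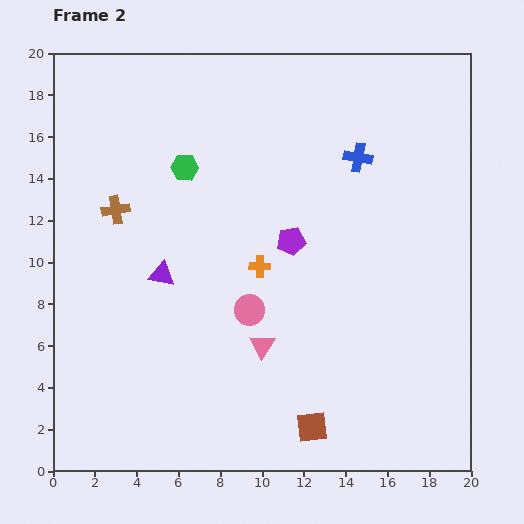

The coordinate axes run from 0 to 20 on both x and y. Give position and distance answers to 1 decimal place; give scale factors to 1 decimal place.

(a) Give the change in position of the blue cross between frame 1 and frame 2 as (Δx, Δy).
(6.5, 0.0)

The blue cross was at (8.1, 15.0) in frame 1 and (14.6, 15.0) in frame 2.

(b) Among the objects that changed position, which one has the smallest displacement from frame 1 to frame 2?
the green hexagon

(moved 3.2)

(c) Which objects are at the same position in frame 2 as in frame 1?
the brown square, the purple pentagon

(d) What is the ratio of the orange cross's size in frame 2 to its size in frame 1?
0.8×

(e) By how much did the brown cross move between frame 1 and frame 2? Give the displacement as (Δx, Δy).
(-0.3, 5.9)

The brown cross was at (3.3, 6.6) in frame 1 and (3.0, 12.5) in frame 2.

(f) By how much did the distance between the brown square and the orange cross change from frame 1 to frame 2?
-0.6

Distance in frame 1: 8.7. Distance in frame 2: 8.1.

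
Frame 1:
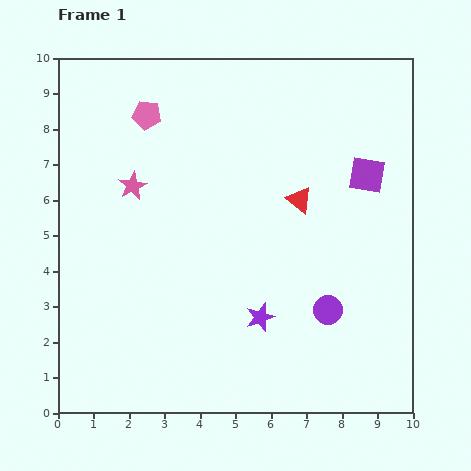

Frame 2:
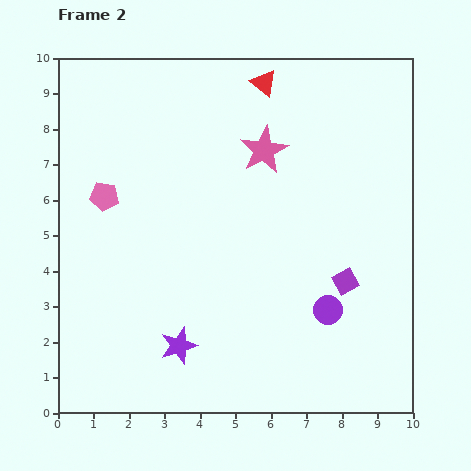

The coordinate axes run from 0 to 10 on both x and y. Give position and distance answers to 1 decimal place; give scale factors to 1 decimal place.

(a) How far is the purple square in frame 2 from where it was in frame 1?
3.1

The purple square moved from (8.7, 6.7) to (8.1, 3.7), a distance of √(0.6² + 3.0²) ≈ 3.1.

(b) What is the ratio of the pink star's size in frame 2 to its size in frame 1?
1.7×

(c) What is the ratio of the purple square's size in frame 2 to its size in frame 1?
0.7×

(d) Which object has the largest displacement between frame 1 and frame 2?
the pink star

(moved 3.8; next 3.4)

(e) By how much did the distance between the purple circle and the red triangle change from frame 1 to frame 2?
+3.4

Distance in frame 1: 3.2. Distance in frame 2: 6.6.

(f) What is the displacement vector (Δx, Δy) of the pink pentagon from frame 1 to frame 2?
(-1.2, -2.3)

The pink pentagon was at (2.5, 8.4) in frame 1 and (1.3, 6.1) in frame 2.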